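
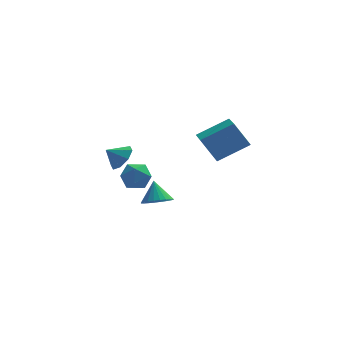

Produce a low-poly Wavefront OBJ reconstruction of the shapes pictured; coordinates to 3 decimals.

v -0.738 1.3 -4.406
v 0.077 1.778 -4.578
v -0.942 2.1 -3.154
v -0.173 1.993 -4.756
v -0.508 2.103 -4.881
v -0.879 2.09 -4.933
v -1.228 1.957 -4.906
v -1.503 1.725 -4.802
v -1.661 1.427 -4.638
v -1.678 1.111 -4.439
v -1.553 0.823 -4.234
v -1.303 0.608 -4.056
v -0.967 0.498 -3.932
v -0.597 0.51 -3.879
v -0.248 0.643 -3.907
v 0.027 0.876 -4.011
v 0.185 1.173 -4.175
v 0.203 1.49 -4.374
v 1.501 -4.367 3.261
v 3.282 -3.929 4.264
v 1.32 -2.667 2.84
v 3.101 -2.23 3.843
v 2.379 -4.63 1.817
v 4.16 -4.193 2.82
v 2.198 -2.931 1.396
v 3.979 -2.493 2.399
v -2.734 0.863 -0.651
v -2.127 0.619 0.051
v -3.606 0.717 0.051
v -2.261 1.341 0.034
v -2.673 1.783 -0.384
v -3.12 1.687 -0.959
v -3.341 1.108 -1.354
v -3.206 0.385 -1.337
v -2.795 -0.057 -0.919
v -2.348 0.04 -0.344
v -2.721 1.731 -2.559
v -1.849 2.174 -2.236
v -2.031 0.226 -2.364
v -1.159 0.669 -2.041
v -2.005 0.71 -1.454
v -2.431 1.64 -1.575
v -1.449 0.76 -3.025
v -1.875 1.69 -3.146
v -1.062 1.573 -2.524
v -1.406 1.542 -1.553
v -2.474 0.858 -3.047
v -2.818 0.827 -2.076
f 2 1 4
f 2 4 3
f 4 1 5
f 4 5 3
f 5 1 6
f 5 6 3
f 6 1 7
f 6 7 3
f 7 1 8
f 7 8 3
f 8 1 9
f 8 9 3
f 9 1 10
f 9 10 3
f 10 1 11
f 10 11 3
f 11 1 12
f 11 12 3
f 12 1 13
f 12 13 3
f 13 1 14
f 13 14 3
f 14 1 15
f 14 15 3
f 15 1 16
f 15 16 3
f 16 1 17
f 16 17 3
f 17 1 18
f 17 18 3
f 18 1 2
f 18 2 3
f 20 22 19
f 23 20 19
f 19 22 21
f 21 23 19
f 20 26 22
f 24 20 23
f 24 26 20
f 22 26 21
f 25 23 21
f 21 26 25
f 25 24 23
f 26 24 25
f 28 27 30
f 28 30 29
f 30 27 31
f 30 31 29
f 31 27 32
f 31 32 29
f 32 27 33
f 32 33 29
f 33 27 34
f 33 34 29
f 34 27 35
f 34 35 29
f 35 27 36
f 35 36 29
f 36 27 28
f 36 28 29
f 37 48 42
f 37 42 38
f 37 38 44
f 37 44 47
f 37 47 48
f 38 42 46
f 42 48 41
f 48 47 39
f 47 44 43
f 44 38 45
f 40 46 41
f 40 41 39
f 40 39 43
f 40 43 45
f 40 45 46
f 41 46 42
f 39 41 48
f 43 39 47
f 45 43 44
f 46 45 38



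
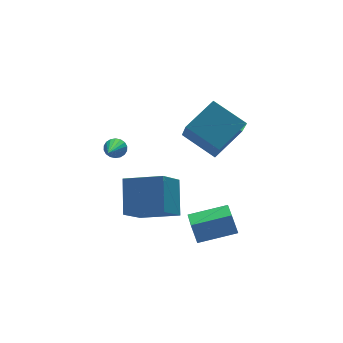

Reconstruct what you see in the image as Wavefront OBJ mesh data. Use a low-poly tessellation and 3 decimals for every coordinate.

v -3.096 3.708 1.555
v -2.799 3.306 1.261
v -4.164 2.152 2.605
v -2.651 3.346 1.47
v -2.592 3.457 1.695
v -2.633 3.618 1.892
v -2.765 3.797 2.023
v -2.963 3.958 2.061
v -3.187 4.07 1.999
v -3.393 4.11 1.849
v -3.541 4.071 1.64
v -3.6 3.96 1.415
v -3.559 3.798 1.218
v -3.427 3.619 1.087
v -3.229 3.458 1.049
v -3.005 3.346 1.111
v -3.218 -1.933 0.943
v -2.622 -0.605 2.358
v -4.681 -0.631 0.337
v -4.084 0.697 1.752
v -2.016 -1.157 -0.292
v -1.419 0.171 1.123
v -3.478 0.145 -0.898
v -2.882 1.473 0.517
v -1.418 -1.753 -2.08
v -1.576 -1.384 -1.013
v -0.919 -0.405 -2.472
v -1.077 -0.036 -1.405
v 0.437 -2.304 -1.615
v 0.279 -1.935 -0.548
v 0.936 -0.956 -2.007
v 0.778 -0.587 -0.94
v 0.074 -0.978 3.561
v -0.924 0.518 4.503
v 0.5 0.264 2.039
v -0.497 1.76 2.981
v 1.797 -0.42 4.499
v 0.8 1.076 5.441
v 2.224 0.822 2.977
v 1.226 2.318 3.919
f 2 1 4
f 2 4 3
f 4 1 5
f 4 5 3
f 5 1 6
f 5 6 3
f 6 1 7
f 6 7 3
f 7 1 8
f 7 8 3
f 8 1 9
f 8 9 3
f 9 1 10
f 9 10 3
f 10 1 11
f 10 11 3
f 11 1 12
f 11 12 3
f 12 1 13
f 12 13 3
f 13 1 14
f 13 14 3
f 14 1 15
f 14 15 3
f 15 1 16
f 15 16 3
f 16 1 2
f 16 2 3
f 18 20 17
f 21 18 17
f 17 20 19
f 19 21 17
f 18 24 20
f 22 18 21
f 22 24 18
f 20 24 19
f 23 21 19
f 19 24 23
f 23 22 21
f 24 22 23
f 26 28 25
f 29 26 25
f 25 28 27
f 27 29 25
f 26 32 28
f 30 26 29
f 30 32 26
f 28 32 27
f 31 29 27
f 27 32 31
f 31 30 29
f 32 30 31
f 34 36 33
f 37 34 33
f 33 36 35
f 35 37 33
f 34 40 36
f 38 34 37
f 38 40 34
f 36 40 35
f 39 37 35
f 35 40 39
f 39 38 37
f 40 38 39



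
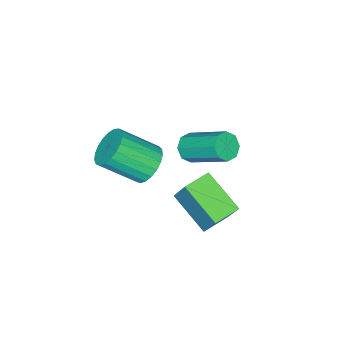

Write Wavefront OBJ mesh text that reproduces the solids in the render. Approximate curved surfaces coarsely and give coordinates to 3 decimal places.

v -3.709 -0.297 3.189
v -3.376 -0.002 2.771
v -3.439 1.572 3.834
v -3.771 1.277 4.251
v -3.835 0.034 2.692
v -3.897 1.607 3.755
v -4.22 -0.124 2.903
v -4.282 1.449 3.966
v -4.305 -0.384 3.282
v -4.368 1.19 4.345
v -4.041 -0.592 3.606
v -4.104 0.982 4.669
v -3.583 -0.627 3.685
v -3.645 0.946 4.748
v -3.198 -0.469 3.474
v -3.26 1.104 4.537
v -3.112 -0.21 3.095
v -3.175 1.364 4.158
v -2.813 2.078 1.36
v -3.038 0.559 2.259
v -2.491 2.826 2.702
v -2.716 1.306 3.602
v -1.784 1.854 1.238
v -2.009 0.334 2.138
v -1.462 2.601 2.581
v -1.687 1.082 3.48
v -2.615 -1.312 2.386
v -2.054 -0.706 2.542
v -1.165 -1.803 3.609
v -1.725 -2.408 3.454
v -2.29 -0.652 2.793
v -1.401 -1.749 3.861
v -2.582 -0.713 2.974
v -1.693 -1.81 4.042
v -2.88 -0.877 3.054
v -1.991 -1.974 4.122
v -3.132 -1.116 3.018
v -2.243 -2.213 4.086
v -3.295 -1.389 2.873
v -2.406 -2.486 3.941
v -3.34 -1.649 2.644
v -2.45 -2.746 3.711
v -3.259 -1.85 2.37
v -2.37 -2.947 3.437
v -3.067 -1.958 2.099
v -2.178 -3.055 3.166
v -2.797 -1.955 1.877
v -1.908 -3.051 2.945
v -2.495 -1.84 1.744
v -1.606 -2.937 2.812
v -2.214 -1.634 1.722
v -1.325 -2.73 2.789
v -2.002 -1.372 1.814
v -1.113 -2.469 2.882
v -1.896 -1.1 2.006
v -1.007 -2.196 3.073
v -1.914 -0.864 2.263
v -1.025 -1.961 3.331
f 2 1 5
f 2 5 3
f 3 5 6
f 3 6 4
f 5 1 7
f 5 7 6
f 6 7 8
f 6 8 4
f 7 1 9
f 7 9 8
f 8 9 10
f 8 10 4
f 9 1 11
f 9 11 10
f 10 11 12
f 10 12 4
f 11 1 13
f 11 13 12
f 12 13 14
f 12 14 4
f 13 1 15
f 13 15 14
f 14 15 16
f 14 16 4
f 15 1 17
f 15 17 16
f 16 17 18
f 16 18 4
f 17 1 2
f 17 2 18
f 18 2 3
f 18 3 4
f 20 22 19
f 23 20 19
f 19 22 21
f 21 23 19
f 20 26 22
f 24 20 23
f 24 26 20
f 22 26 21
f 25 23 21
f 21 26 25
f 25 24 23
f 26 24 25
f 28 27 31
f 28 31 29
f 29 31 32
f 29 32 30
f 31 27 33
f 31 33 32
f 32 33 34
f 32 34 30
f 33 27 35
f 33 35 34
f 34 35 36
f 34 36 30
f 35 27 37
f 35 37 36
f 36 37 38
f 36 38 30
f 37 27 39
f 37 39 38
f 38 39 40
f 38 40 30
f 39 27 41
f 39 41 40
f 40 41 42
f 40 42 30
f 41 27 43
f 41 43 42
f 42 43 44
f 42 44 30
f 43 27 45
f 43 45 44
f 44 45 46
f 44 46 30
f 45 27 47
f 45 47 46
f 46 47 48
f 46 48 30
f 47 27 49
f 47 49 48
f 48 49 50
f 48 50 30
f 49 27 51
f 49 51 50
f 50 51 52
f 50 52 30
f 51 27 53
f 51 53 52
f 52 53 54
f 52 54 30
f 53 27 55
f 53 55 54
f 54 55 56
f 54 56 30
f 55 27 57
f 55 57 56
f 56 57 58
f 56 58 30
f 57 27 28
f 57 28 58
f 58 28 29
f 58 29 30



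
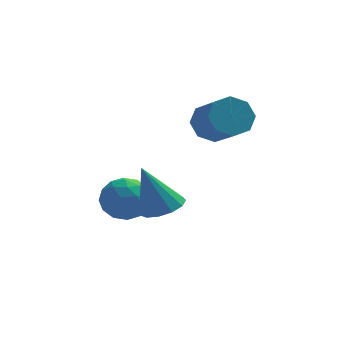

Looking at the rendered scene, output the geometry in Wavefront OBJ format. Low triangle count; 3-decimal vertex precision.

v 1.453 -0.409 -1.507
v 2.189 -0.87 -1.233
v 0.707 -0.431 0.467
v 2.304 -0.373 -1.184
v 2.149 0.113 -1.238
v 1.773 0.433 -1.377
v 1.296 0.486 -1.557
v 0.868 0.254 -1.721
v 0.627 -0.188 -1.817
v 0.648 -0.7 -1.815
v 0.925 -1.12 -1.715
v 1.369 -1.314 -1.548
v 1.84 -1.221 -1.369
v 3.217 3.859 0.878
v 3.794 4.465 1.349
v 4.5 3.027 2.333
v 3.923 2.421 1.862
v 3.146 4.376 1.684
v 3.852 2.938 2.668
v 2.54 3.984 1.546
v 3.245 2.546 2.531
v 2.33 3.519 1.017
v 3.036 2.081 2.002
v 2.64 3.253 0.407
v 3.346 1.815 1.391
v 3.288 3.342 0.072
v 3.994 1.904 1.056
v 3.895 3.734 0.209
v 4.6 2.296 1.194
v 4.104 4.199 0.738
v 4.81 2.761 1.723
v -0.165 2.846 -1.68
v 0.277 3.262 -2.551
v -0.397 1.358 -2.509
v 0.045 1.774 -3.38
v 0.641 1.583 -2.522
v 0.784 2.502 -2.01
v -0.904 2.118 -3.05
v -0.761 3.037 -2.538
v -0.18 2.812 -3.398
v 0.775 2.481 -3.071
v -0.895 2.139 -1.989
v 0.06 1.808 -1.662
v 0.077 3.184 -2.043
v -0.197 1.436 -3.017
v 0.154 1.323 -2.513
v 0.414 1.568 -3.025
v 0.374 2.738 -1.725
v 0.634 2.982 -2.237
v 0.848 1.995 -2.219
v -0.754 1.638 -2.823
v -0.494 1.882 -3.335
v -0.534 3.052 -2.035
v -0.274 3.297 -2.547
v -0.968 2.625 -2.841
v 0.068 3.165 -3.053
v -0.069 2.29 -3.54
v -0.626 2.492 -3.346
v -0.542 3.033 -3.045
v 0.629 2.97 -2.861
v 0.493 2.096 -3.348
v 0.843 1.983 -2.843
v 0.927 2.523 -2.542
v 0.361 2.706 -3.359
v -0.613 2.524 -1.712
v -0.749 1.65 -2.199
v -1.047 2.097 -2.518
v -0.963 2.637 -2.217
v -0.051 2.33 -1.52
v -0.188 1.455 -2.007
v 0.422 1.587 -2.015
v 0.506 2.128 -1.714
v -0.481 1.914 -1.701
f 2 1 4
f 2 4 3
f 4 1 5
f 4 5 3
f 5 1 6
f 5 6 3
f 6 1 7
f 6 7 3
f 7 1 8
f 7 8 3
f 8 1 9
f 8 9 3
f 9 1 10
f 9 10 3
f 10 1 11
f 10 11 3
f 11 1 12
f 11 12 3
f 12 1 13
f 12 13 3
f 13 1 2
f 13 2 3
f 15 14 18
f 15 18 16
f 16 18 19
f 16 19 17
f 18 14 20
f 18 20 19
f 19 20 21
f 19 21 17
f 20 14 22
f 20 22 21
f 21 22 23
f 21 23 17
f 22 14 24
f 22 24 23
f 23 24 25
f 23 25 17
f 24 14 26
f 24 26 25
f 25 26 27
f 25 27 17
f 26 14 28
f 26 28 27
f 27 28 29
f 27 29 17
f 28 14 30
f 28 30 29
f 29 30 31
f 29 31 17
f 30 14 15
f 30 15 31
f 31 15 16
f 31 16 17
f 32 69 48
f 69 43 72
f 48 72 37
f 69 72 48
f 32 48 44
f 48 37 49
f 44 49 33
f 48 49 44
f 32 44 53
f 44 33 54
f 53 54 39
f 44 54 53
f 32 53 65
f 53 39 68
f 65 68 42
f 53 68 65
f 32 65 69
f 65 42 73
f 69 73 43
f 65 73 69
f 33 49 60
f 49 37 63
f 60 63 41
f 49 63 60
f 37 72 50
f 72 43 71
f 50 71 36
f 72 71 50
f 43 73 70
f 73 42 66
f 70 66 34
f 73 66 70
f 42 68 67
f 68 39 55
f 67 55 38
f 68 55 67
f 39 54 59
f 54 33 56
f 59 56 40
f 54 56 59
f 35 61 47
f 61 41 62
f 47 62 36
f 61 62 47
f 35 47 45
f 47 36 46
f 45 46 34
f 47 46 45
f 35 45 52
f 45 34 51
f 52 51 38
f 45 51 52
f 35 52 57
f 52 38 58
f 57 58 40
f 52 58 57
f 35 57 61
f 57 40 64
f 61 64 41
f 57 64 61
f 36 62 50
f 62 41 63
f 50 63 37
f 62 63 50
f 34 46 70
f 46 36 71
f 70 71 43
f 46 71 70
f 38 51 67
f 51 34 66
f 67 66 42
f 51 66 67
f 40 58 59
f 58 38 55
f 59 55 39
f 58 55 59
f 41 64 60
f 64 40 56
f 60 56 33
f 64 56 60



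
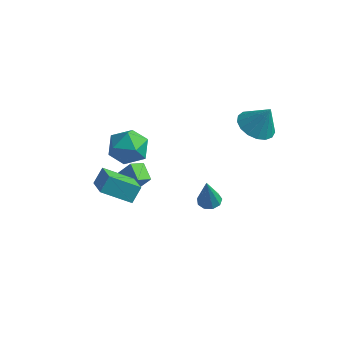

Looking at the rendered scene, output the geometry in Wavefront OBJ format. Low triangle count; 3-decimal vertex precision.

v -3.95 0.991 0.484
v -3.233 1.858 0.467
v -2.727 -0.038 -0.387
v -2.01 0.829 -0.404
v -2.259 0.324 0.57
v -3.015 0.96 1.108
v -2.945 0.86 -1.028
v -3.701 1.496 -0.49
v -2.612 1.777 -0.468
v -2.188 1.446 0.52
v -3.772 0.374 -0.44
v -3.348 0.043 0.548
v 2.333 -1.222 0.037
v 2.915 -1.319 0.02
v 2.327 -1.558 1.663
v 2.842 -0.93 0.1
v 2.531 -0.678 0.151
v 2.128 -0.68 0.149
v 1.82 -0.936 0.094
v 1.753 -1.326 0.013
v 1.957 -1.667 -0.056
v 2.337 -1.799 -0.082
v 2.716 -1.662 -0.052
v -2.316 -3.19 0.403
v -2.148 -2.586 1.131
v -3.26 -2.107 -0.278
v -3.092 -1.503 0.449
v -0.988 -2.557 -0.429
v -0.82 -1.953 0.298
v -1.932 -1.474 -1.111
v -1.764 -0.87 -0.383
v -2.658 1.078 -3.381
v -3.036 0.418 -3.025
v -3.381 1.724 -2.953
v -3.759 1.064 -2.596
v -1.921 1.216 -2.344
v -2.299 0.556 -1.987
v -2.644 1.862 -1.915
v -3.022 1.202 -1.559
v 3.04 2.34 2.972
v 3.938 2.182 2.561
v 3.68 2.5 4.308
v 3.88 2.657 2.532
v 3.63 3.058 2.603
v 3.245 3.296 2.76
v 2.813 3.314 2.965
v 2.432 3.109 3.171
v 2.192 2.728 3.332
v 2.145 2.258 3.411
v 2.303 1.807 3.389
v 2.63 1.478 3.271
v 3.051 1.347 3.085
v 3.47 1.443 2.873
v 3.789 1.744 2.684
f 1 12 6
f 1 6 2
f 1 2 8
f 1 8 11
f 1 11 12
f 2 6 10
f 6 12 5
f 12 11 3
f 11 8 7
f 8 2 9
f 4 10 5
f 4 5 3
f 4 3 7
f 4 7 9
f 4 9 10
f 5 10 6
f 3 5 12
f 7 3 11
f 9 7 8
f 10 9 2
f 14 13 16
f 14 16 15
f 16 13 17
f 16 17 15
f 17 13 18
f 17 18 15
f 18 13 19
f 18 19 15
f 19 13 20
f 19 20 15
f 20 13 21
f 20 21 15
f 21 13 22
f 21 22 15
f 22 13 23
f 22 23 15
f 23 13 14
f 23 14 15
f 25 27 24
f 28 25 24
f 24 27 26
f 26 28 24
f 25 31 27
f 29 25 28
f 29 31 25
f 27 31 26
f 30 28 26
f 26 31 30
f 30 29 28
f 31 29 30
f 33 35 32
f 36 33 32
f 32 35 34
f 34 36 32
f 33 39 35
f 37 33 36
f 37 39 33
f 35 39 34
f 38 36 34
f 34 39 38
f 38 37 36
f 39 37 38
f 41 40 43
f 41 43 42
f 43 40 44
f 43 44 42
f 44 40 45
f 44 45 42
f 45 40 46
f 45 46 42
f 46 40 47
f 46 47 42
f 47 40 48
f 47 48 42
f 48 40 49
f 48 49 42
f 49 40 50
f 49 50 42
f 50 40 51
f 50 51 42
f 51 40 52
f 51 52 42
f 52 40 53
f 52 53 42
f 53 40 54
f 53 54 42
f 54 40 41
f 54 41 42



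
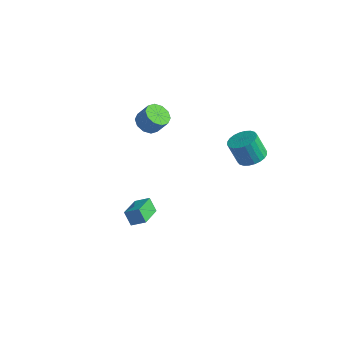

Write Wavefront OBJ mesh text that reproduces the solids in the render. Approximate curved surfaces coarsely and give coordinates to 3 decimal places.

v -0.946 -4.885 -1.937
v -0.137 -4.503 -1.447
v -1.437 -3.294 -2.368
v -0.629 -2.912 -1.877
v -0.391 -4.948 -2.803
v 0.417 -4.566 -2.312
v -0.883 -3.357 -3.233
v -0.074 -2.975 -2.743
v -4.02 1.134 0.519
v -3.493 1.68 0.074
v -2.813 1.873 1.117
v -3.34 1.326 1.561
v -3.899 1.973 0.285
v -3.219 2.166 1.327
v -4.352 1.946 0.585
v -3.672 2.139 1.628
v -4.678 1.608 0.86
v -3.998 1.801 1.903
v -4.753 1.089 1.004
v -4.072 1.282 2.047
v -4.547 0.587 0.963
v -3.867 0.78 2.006
v -4.141 0.294 0.753
v -3.461 0.487 1.795
v -3.688 0.321 0.452
v -3.008 0.514 1.495
v -3.362 0.659 0.177
v -2.682 0.852 1.22
v -3.288 1.178 0.033
v -2.607 1.371 1.076
v 4.208 0.554 2.273
v 5.023 0.209 2.556
v 4.428 -0.019 3.991
v 3.612 0.326 3.707
v 5.066 0.562 2.63
v 4.471 0.334 4.065
v 4.978 0.913 2.649
v 4.383 0.686 4.084
v 4.773 1.21 2.611
v 4.178 0.982 4.046
v 4.482 1.407 2.522
v 3.886 1.179 3.956
v 4.149 1.474 2.394
v 3.553 1.246 3.829
v 3.825 1.401 2.248
v 3.229 1.173 3.683
v 3.559 1.199 2.106
v 2.964 0.971 3.541
v 3.392 0.899 1.989
v 2.797 0.671 3.424
v 3.349 0.546 1.915
v 2.754 0.318 3.35
v 3.437 0.194 1.896
v 2.842 -0.033 3.331
v 3.642 -0.102 1.934
v 3.047 -0.33 3.369
v 3.934 -0.299 2.024
v 3.338 -0.527 3.458
v 4.267 -0.366 2.151
v 3.671 -0.594 3.586
v 4.591 -0.293 2.297
v 3.995 -0.521 3.732
v 4.856 -0.091 2.439
v 4.261 -0.319 3.874
f 2 4 1
f 5 2 1
f 1 4 3
f 3 5 1
f 2 8 4
f 6 2 5
f 6 8 2
f 4 8 3
f 7 5 3
f 3 8 7
f 7 6 5
f 8 6 7
f 10 9 13
f 10 13 11
f 11 13 14
f 11 14 12
f 13 9 15
f 13 15 14
f 14 15 16
f 14 16 12
f 15 9 17
f 15 17 16
f 16 17 18
f 16 18 12
f 17 9 19
f 17 19 18
f 18 19 20
f 18 20 12
f 19 9 21
f 19 21 20
f 20 21 22
f 20 22 12
f 21 9 23
f 21 23 22
f 22 23 24
f 22 24 12
f 23 9 25
f 23 25 24
f 24 25 26
f 24 26 12
f 25 9 27
f 25 27 26
f 26 27 28
f 26 28 12
f 27 9 29
f 27 29 28
f 28 29 30
f 28 30 12
f 29 9 10
f 29 10 30
f 30 10 11
f 30 11 12
f 32 31 35
f 32 35 33
f 33 35 36
f 33 36 34
f 35 31 37
f 35 37 36
f 36 37 38
f 36 38 34
f 37 31 39
f 37 39 38
f 38 39 40
f 38 40 34
f 39 31 41
f 39 41 40
f 40 41 42
f 40 42 34
f 41 31 43
f 41 43 42
f 42 43 44
f 42 44 34
f 43 31 45
f 43 45 44
f 44 45 46
f 44 46 34
f 45 31 47
f 45 47 46
f 46 47 48
f 46 48 34
f 47 31 49
f 47 49 48
f 48 49 50
f 48 50 34
f 49 31 51
f 49 51 50
f 50 51 52
f 50 52 34
f 51 31 53
f 51 53 52
f 52 53 54
f 52 54 34
f 53 31 55
f 53 55 54
f 54 55 56
f 54 56 34
f 55 31 57
f 55 57 56
f 56 57 58
f 56 58 34
f 57 31 59
f 57 59 58
f 58 59 60
f 58 60 34
f 59 31 61
f 59 61 60
f 60 61 62
f 60 62 34
f 61 31 63
f 61 63 62
f 62 63 64
f 62 64 34
f 63 31 32
f 63 32 64
f 64 32 33
f 64 33 34



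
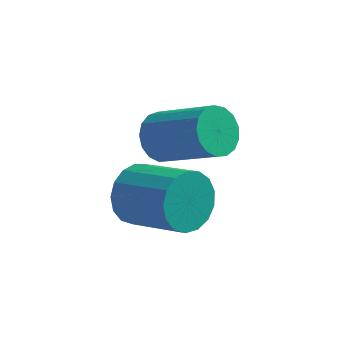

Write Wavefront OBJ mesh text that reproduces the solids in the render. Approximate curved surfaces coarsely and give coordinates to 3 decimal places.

v 0.353 0.09 -1.776
v 0.652 -0.188 -2.429
v 2.267 -0.687 -1.477
v 1.967 -0.41 -0.824
v 0.759 0.165 -2.426
v 2.374 -0.335 -1.473
v 0.773 0.5 -2.274
v 2.388 0.001 -1.321
v 0.691 0.741 -2.008
v 2.306 0.242 -1.055
v 0.531 0.834 -1.689
v 2.146 0.334 -0.736
v 0.331 0.755 -1.39
v 1.945 0.256 -0.437
v 0.135 0.524 -1.179
v 1.75 0.025 -0.227
v -0.011 0.194 -1.105
v 1.604 -0.305 -0.153
v -0.073 -0.16 -1.185
v 1.541 -0.66 -0.233
v -0.038 -0.457 -1.401
v 1.577 -0.957 -0.448
v 0.087 -0.629 -1.702
v 1.701 -1.128 -0.75
v 0.272 -0.636 -2.02
v 1.887 -1.136 -1.068
v 0.476 -0.477 -2.283
v 2.091 -0.976 -1.33
v 0.321 -1.764 -2.535
v 0.714 -1.516 -3.306
v 2.231 -2.148 -2.736
v 1.839 -2.396 -1.965
v 0.761 -1.172 -3.051
v 2.279 -1.804 -2.481
v 0.708 -0.964 -2.678
v 2.226 -1.596 -2.108
v 0.566 -0.939 -2.272
v 2.084 -1.571 -1.702
v 0.368 -1.103 -1.926
v 1.886 -1.735 -1.356
v 0.159 -1.418 -1.72
v 1.677 -2.05 -1.15
v -0.012 -1.813 -1.7
v 1.505 -2.445 -1.131
v -0.108 -2.196 -1.872
v 1.41 -2.828 -1.302
v -0.105 -2.481 -2.195
v 1.413 -3.113 -1.626
v -0.004 -2.601 -2.597
v 1.514 -3.233 -2.027
v 0.171 -2.53 -2.984
v 1.689 -3.161 -2.414
v 0.38 -2.283 -3.268
v 1.898 -2.915 -2.698
v 0.576 -1.917 -3.384
v 2.094 -2.549 -2.815
f 2 1 5
f 2 5 3
f 3 5 6
f 3 6 4
f 5 1 7
f 5 7 6
f 6 7 8
f 6 8 4
f 7 1 9
f 7 9 8
f 8 9 10
f 8 10 4
f 9 1 11
f 9 11 10
f 10 11 12
f 10 12 4
f 11 1 13
f 11 13 12
f 12 13 14
f 12 14 4
f 13 1 15
f 13 15 14
f 14 15 16
f 14 16 4
f 15 1 17
f 15 17 16
f 16 17 18
f 16 18 4
f 17 1 19
f 17 19 18
f 18 19 20
f 18 20 4
f 19 1 21
f 19 21 20
f 20 21 22
f 20 22 4
f 21 1 23
f 21 23 22
f 22 23 24
f 22 24 4
f 23 1 25
f 23 25 24
f 24 25 26
f 24 26 4
f 25 1 27
f 25 27 26
f 26 27 28
f 26 28 4
f 27 1 2
f 27 2 28
f 28 2 3
f 28 3 4
f 30 29 33
f 30 33 31
f 31 33 34
f 31 34 32
f 33 29 35
f 33 35 34
f 34 35 36
f 34 36 32
f 35 29 37
f 35 37 36
f 36 37 38
f 36 38 32
f 37 29 39
f 37 39 38
f 38 39 40
f 38 40 32
f 39 29 41
f 39 41 40
f 40 41 42
f 40 42 32
f 41 29 43
f 41 43 42
f 42 43 44
f 42 44 32
f 43 29 45
f 43 45 44
f 44 45 46
f 44 46 32
f 45 29 47
f 45 47 46
f 46 47 48
f 46 48 32
f 47 29 49
f 47 49 48
f 48 49 50
f 48 50 32
f 49 29 51
f 49 51 50
f 50 51 52
f 50 52 32
f 51 29 53
f 51 53 52
f 52 53 54
f 52 54 32
f 53 29 55
f 53 55 54
f 54 55 56
f 54 56 32
f 55 29 30
f 55 30 56
f 56 30 31
f 56 31 32



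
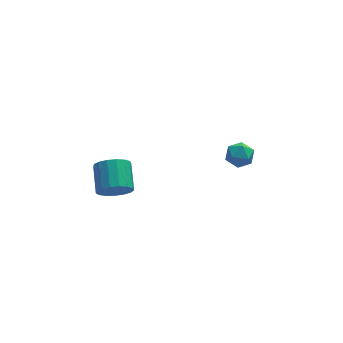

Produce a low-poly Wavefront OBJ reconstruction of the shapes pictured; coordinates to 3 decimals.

v -3.237 -0.446 -0.294
v -2.721 -0.097 -1.064
v -2.627 1.415 -0.315
v -3.143 1.066 0.454
v -3.172 -0.011 -1.181
v -3.077 1.501 -0.433
v -3.637 -0.024 -1.096
v -3.543 1.488 -0.347
v -4.012 -0.134 -0.826
v -3.917 1.378 -0.078
v -4.208 -0.316 -0.435
v -4.114 1.196 0.313
v -4.182 -0.527 -0.012
v -4.088 0.985 0.737
v -3.94 -0.72 0.347
v -3.846 0.792 1.095
v -3.537 -0.85 0.559
v -3.443 0.662 1.307
v -3.065 -0.887 0.575
v -2.971 0.625 1.324
v -2.632 -0.824 0.392
v -2.538 0.688 1.141
v -2.338 -0.674 0.052
v -2.244 0.839 0.801
v -2.25 -0.472 -0.367
v -2.156 1.041 0.382
v -2.388 -0.264 -0.77
v -2.294 1.249 -0.021
v 4.244 2.167 -1.065
v 4.52 1.71 -0.389
v 2.96 1.65 -0.891
v 3.236 1.193 -0.215
v 3.187 2.052 -0.162
v 3.98 2.371 -0.27
v 3.5 0.989 -1.01
v 4.293 1.308 -1.118
v 4.06 0.981 -0.355
v 3.867 1.638 0.169
v 3.613 1.722 -1.449
v 3.42 2.379 -0.925
f 2 1 5
f 2 5 3
f 3 5 6
f 3 6 4
f 5 1 7
f 5 7 6
f 6 7 8
f 6 8 4
f 7 1 9
f 7 9 8
f 8 9 10
f 8 10 4
f 9 1 11
f 9 11 10
f 10 11 12
f 10 12 4
f 11 1 13
f 11 13 12
f 12 13 14
f 12 14 4
f 13 1 15
f 13 15 14
f 14 15 16
f 14 16 4
f 15 1 17
f 15 17 16
f 16 17 18
f 16 18 4
f 17 1 19
f 17 19 18
f 18 19 20
f 18 20 4
f 19 1 21
f 19 21 20
f 20 21 22
f 20 22 4
f 21 1 23
f 21 23 22
f 22 23 24
f 22 24 4
f 23 1 25
f 23 25 24
f 24 25 26
f 24 26 4
f 25 1 27
f 25 27 26
f 26 27 28
f 26 28 4
f 27 1 2
f 27 2 28
f 28 2 3
f 28 3 4
f 29 40 34
f 29 34 30
f 29 30 36
f 29 36 39
f 29 39 40
f 30 34 38
f 34 40 33
f 40 39 31
f 39 36 35
f 36 30 37
f 32 38 33
f 32 33 31
f 32 31 35
f 32 35 37
f 32 37 38
f 33 38 34
f 31 33 40
f 35 31 39
f 37 35 36
f 38 37 30



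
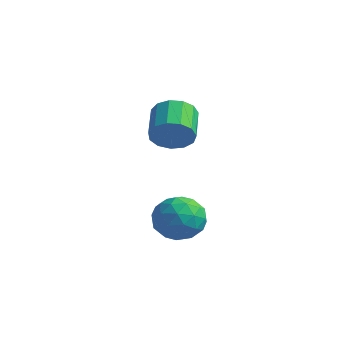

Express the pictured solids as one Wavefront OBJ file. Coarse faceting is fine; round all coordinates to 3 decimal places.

v 2.642 -2.886 -3.225
v 3.487 -2.994 -4.083
v 3.653 -4.106 -2.077
v 4.498 -4.214 -2.935
v 4.366 -3.167 -2.344
v 3.742 -2.413 -3.054
v 3.398 -4.687 -3.106
v 2.774 -3.933 -3.816
v 3.955 -4.107 -4.01
v 4.553 -3.168 -3.539
v 2.587 -3.932 -2.621
v 3.185 -2.993 -2.15
v 2.976 -2.833 -3.755
v 4.164 -4.267 -2.405
v 4.087 -3.651 -2.058
v 4.583 -3.715 -2.562
v 3.126 -2.492 -3.15
v 3.622 -2.555 -3.654
v 4.139 -2.657 -2.632
v 3.518 -4.545 -2.506
v 4.014 -4.608 -3.01
v 2.557 -3.385 -3.598
v 3.053 -3.449 -4.102
v 3.001 -4.443 -3.528
v 3.747 -3.551 -4.216
v 4.341 -4.268 -3.541
v 3.695 -4.546 -3.642
v 3.328 -4.103 -4.059
v 4.099 -2.999 -3.939
v 4.693 -3.715 -3.264
v 4.616 -3.1 -2.917
v 4.249 -2.657 -3.334
v 4.374 -3.653 -3.896
v 2.447 -3.385 -2.896
v 3.041 -4.101 -2.221
v 2.891 -4.443 -2.826
v 2.524 -4 -3.243
v 2.799 -2.832 -2.619
v 3.393 -3.549 -1.944
v 3.812 -2.997 -2.101
v 3.445 -2.554 -2.518
v 2.766 -3.447 -2.264
v -0.452 0.062 -0.534
v 0.123 -0.007 0.341
v -0.932 1.19 1.13
v -1.508 1.258 0.254
v 0.367 0.422 0.015
v -0.689 1.619 0.803
v 0.35 0.737 -0.485
v -0.706 1.934 0.303
v 0.079 0.838 -1.001
v -0.977 2.034 -0.213
v -0.361 0.692 -1.369
v -1.417 1.889 -0.581
v -0.83 0.346 -1.472
v -1.886 1.543 -0.683
v -1.179 -0.09 -1.277
v -2.235 1.106 -0.488
v -1.297 -0.478 -0.846
v -2.353 0.718 -0.058
v -1.147 -0.695 -0.316
v -2.203 0.502 0.472
v -0.776 -0.671 0.144
v -1.832 0.526 0.933
v -0.303 -0.415 0.39
v -1.358 0.782 1.178
f 1 38 17
f 38 12 41
f 17 41 6
f 38 41 17
f 1 17 13
f 17 6 18
f 13 18 2
f 17 18 13
f 1 13 22
f 13 2 23
f 22 23 8
f 13 23 22
f 1 22 34
f 22 8 37
f 34 37 11
f 22 37 34
f 1 34 38
f 34 11 42
f 38 42 12
f 34 42 38
f 2 18 29
f 18 6 32
f 29 32 10
f 18 32 29
f 6 41 19
f 41 12 40
f 19 40 5
f 41 40 19
f 12 42 39
f 42 11 35
f 39 35 3
f 42 35 39
f 11 37 36
f 37 8 24
f 36 24 7
f 37 24 36
f 8 23 28
f 23 2 25
f 28 25 9
f 23 25 28
f 4 30 16
f 30 10 31
f 16 31 5
f 30 31 16
f 4 16 14
f 16 5 15
f 14 15 3
f 16 15 14
f 4 14 21
f 14 3 20
f 21 20 7
f 14 20 21
f 4 21 26
f 21 7 27
f 26 27 9
f 21 27 26
f 4 26 30
f 26 9 33
f 30 33 10
f 26 33 30
f 5 31 19
f 31 10 32
f 19 32 6
f 31 32 19
f 3 15 39
f 15 5 40
f 39 40 12
f 15 40 39
f 7 20 36
f 20 3 35
f 36 35 11
f 20 35 36
f 9 27 28
f 27 7 24
f 28 24 8
f 27 24 28
f 10 33 29
f 33 9 25
f 29 25 2
f 33 25 29
f 44 43 47
f 44 47 45
f 45 47 48
f 45 48 46
f 47 43 49
f 47 49 48
f 48 49 50
f 48 50 46
f 49 43 51
f 49 51 50
f 50 51 52
f 50 52 46
f 51 43 53
f 51 53 52
f 52 53 54
f 52 54 46
f 53 43 55
f 53 55 54
f 54 55 56
f 54 56 46
f 55 43 57
f 55 57 56
f 56 57 58
f 56 58 46
f 57 43 59
f 57 59 58
f 58 59 60
f 58 60 46
f 59 43 61
f 59 61 60
f 60 61 62
f 60 62 46
f 61 43 63
f 61 63 62
f 62 63 64
f 62 64 46
f 63 43 65
f 63 65 64
f 64 65 66
f 64 66 46
f 65 43 44
f 65 44 66
f 66 44 45
f 66 45 46



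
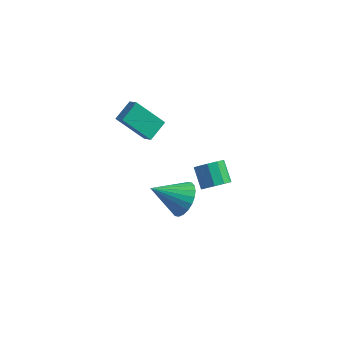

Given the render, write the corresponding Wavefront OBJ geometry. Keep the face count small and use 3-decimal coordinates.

v 0.097 1.811 -2.597
v 0.678 0.952 -2.378
v -1.397 1.089 -1.463
v 0.789 1.205 -2.071
v 0.795 1.55 -1.843
v 0.695 1.935 -1.731
v 0.503 2.302 -1.75
v 0.25 2.593 -1.898
v -0.027 2.765 -2.153
v -0.284 2.792 -2.475
v -0.484 2.67 -2.816
v -0.595 2.417 -3.124
v -0.601 2.071 -3.351
v -0.501 1.686 -3.464
v -0.309 1.32 -3.444
v -0.056 1.029 -3.296
v 0.221 0.856 -3.041
v 0.479 0.829 -2.719
v 2.301 0.475 0.94
v 2.896 0.979 0.961
v 2.234 1.728 1.761
v 1.639 1.225 1.74
v 2.605 1.108 0.599
v 1.943 1.857 1.399
v 2.198 0.995 0.368
v 1.536 1.744 1.167
v 1.83 0.684 0.355
v 1.168 1.433 1.154
v 1.642 0.293 0.565
v 0.98 1.042 1.365
v 1.706 -0.028 0.919
v 1.044 0.721 1.719
v 1.997 -0.157 1.281
v 1.335 0.592 2.081
v 2.404 -0.044 1.513
v 1.742 0.705 2.312
v 2.772 0.267 1.526
v 2.11 1.016 2.325
v 2.96 0.658 1.315
v 2.298 1.407 2.115
v -3.179 1.072 3.786
v -2.648 0.668 4.296
v -2.857 2.134 4.293
v -2.326 1.73 4.802
v -1.774 1.27 2.478
v -1.243 0.866 2.987
v -1.452 2.332 2.984
v -0.921 1.928 3.494
f 2 1 4
f 2 4 3
f 4 1 5
f 4 5 3
f 5 1 6
f 5 6 3
f 6 1 7
f 6 7 3
f 7 1 8
f 7 8 3
f 8 1 9
f 8 9 3
f 9 1 10
f 9 10 3
f 10 1 11
f 10 11 3
f 11 1 12
f 11 12 3
f 12 1 13
f 12 13 3
f 13 1 14
f 13 14 3
f 14 1 15
f 14 15 3
f 15 1 16
f 15 16 3
f 16 1 17
f 16 17 3
f 17 1 18
f 17 18 3
f 18 1 2
f 18 2 3
f 20 19 23
f 20 23 21
f 21 23 24
f 21 24 22
f 23 19 25
f 23 25 24
f 24 25 26
f 24 26 22
f 25 19 27
f 25 27 26
f 26 27 28
f 26 28 22
f 27 19 29
f 27 29 28
f 28 29 30
f 28 30 22
f 29 19 31
f 29 31 30
f 30 31 32
f 30 32 22
f 31 19 33
f 31 33 32
f 32 33 34
f 32 34 22
f 33 19 35
f 33 35 34
f 34 35 36
f 34 36 22
f 35 19 37
f 35 37 36
f 36 37 38
f 36 38 22
f 37 19 39
f 37 39 38
f 38 39 40
f 38 40 22
f 39 19 20
f 39 20 40
f 40 20 21
f 40 21 22
f 42 44 41
f 45 42 41
f 41 44 43
f 43 45 41
f 42 48 44
f 46 42 45
f 46 48 42
f 44 48 43
f 47 45 43
f 43 48 47
f 47 46 45
f 48 46 47



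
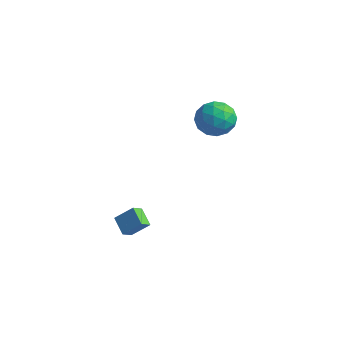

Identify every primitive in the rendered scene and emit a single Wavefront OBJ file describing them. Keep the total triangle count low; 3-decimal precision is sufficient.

v -2.103 4.793 1.271
v -1.44 3.978 0.739
v -2.6 3.522 2.601
v -1.937 2.707 2.069
v -1.427 3.62 2.611
v -1.119 4.405 1.789
v -2.921 3.095 1.551
v -2.613 3.88 0.729
v -1.945 2.928 0.913
v -1.022 3.252 1.568
v -3.018 4.248 1.772
v -2.095 4.572 2.427
v -1.728 4.497 0.888
v -2.312 3.003 2.452
v -2.012 3.54 2.77
v -1.622 3.06 2.458
v -1.539 4.748 1.505
v -1.15 4.269 1.193
v -1.142 4.058 2.293
v -2.89 3.231 2.147
v -2.501 2.752 1.835
v -2.418 4.44 0.882
v -2.028 3.96 0.57
v -2.898 3.442 1.047
v -1.635 3.401 0.678
v -1.927 2.654 1.46
v -2.505 2.882 1.155
v -2.325 3.344 0.672
v -1.092 3.591 1.063
v -1.384 2.844 1.845
v -1.084 3.381 2.163
v -0.904 3.843 1.68
v -1.389 2.975 1.165
v -2.656 4.656 1.495
v -2.948 3.909 2.277
v -3.136 3.657 1.66
v -2.956 4.119 1.177
v -2.113 4.846 1.88
v -2.405 4.099 2.662
v -1.715 4.156 2.668
v -1.535 4.618 2.185
v -2.651 4.525 2.175
v -1.895 -3.066 -3.357
v -1.91 -3.717 -2.892
v -2.801 -2.659 -2.819
v -2.817 -3.31 -2.354
v -1.143 -2.49 -2.526
v -1.159 -3.141 -2.061
v -2.05 -2.083 -1.988
v -2.065 -2.734 -1.523
f 1 38 17
f 38 12 41
f 17 41 6
f 38 41 17
f 1 17 13
f 17 6 18
f 13 18 2
f 17 18 13
f 1 13 22
f 13 2 23
f 22 23 8
f 13 23 22
f 1 22 34
f 22 8 37
f 34 37 11
f 22 37 34
f 1 34 38
f 34 11 42
f 38 42 12
f 34 42 38
f 2 18 29
f 18 6 32
f 29 32 10
f 18 32 29
f 6 41 19
f 41 12 40
f 19 40 5
f 41 40 19
f 12 42 39
f 42 11 35
f 39 35 3
f 42 35 39
f 11 37 36
f 37 8 24
f 36 24 7
f 37 24 36
f 8 23 28
f 23 2 25
f 28 25 9
f 23 25 28
f 4 30 16
f 30 10 31
f 16 31 5
f 30 31 16
f 4 16 14
f 16 5 15
f 14 15 3
f 16 15 14
f 4 14 21
f 14 3 20
f 21 20 7
f 14 20 21
f 4 21 26
f 21 7 27
f 26 27 9
f 21 27 26
f 4 26 30
f 26 9 33
f 30 33 10
f 26 33 30
f 5 31 19
f 31 10 32
f 19 32 6
f 31 32 19
f 3 15 39
f 15 5 40
f 39 40 12
f 15 40 39
f 7 20 36
f 20 3 35
f 36 35 11
f 20 35 36
f 9 27 28
f 27 7 24
f 28 24 8
f 27 24 28
f 10 33 29
f 33 9 25
f 29 25 2
f 33 25 29
f 44 46 43
f 47 44 43
f 43 46 45
f 45 47 43
f 44 50 46
f 48 44 47
f 48 50 44
f 46 50 45
f 49 47 45
f 45 50 49
f 49 48 47
f 50 48 49



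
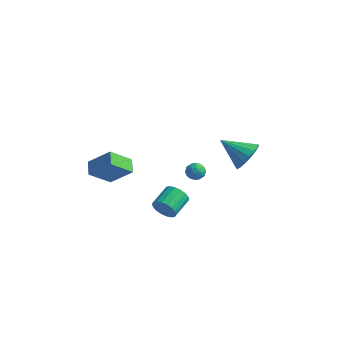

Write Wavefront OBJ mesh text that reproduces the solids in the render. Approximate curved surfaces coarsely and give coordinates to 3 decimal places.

v 4.261 0.095 2.247
v 4.851 -0.553 2.895
v 2.619 -0.315 3.333
v 4.885 -0.085 3.123
v 4.775 0.425 3.15
v 4.548 0.859 2.971
v 4.255 1.118 2.626
v 3.963 1.143 2.194
v 3.739 0.928 1.774
v 3.635 0.522 1.463
v 3.674 0.019 1.332
v 3.848 -0.467 1.41
v 4.116 -0.824 1.68
v 4.417 -0.97 2.08
v 4.682 -0.872 2.519
v -0.719 1.544 -1.812
v -0.209 1.982 -1.828
v -0.011 0.718 -1.852
v 0.499 1.156 -1.868
v 0.132 1.088 -1.309
v -0.306 1.598 -1.284
v 0.086 1.102 -2.396
v -0.352 1.612 -2.371
v 0.289 1.709 -2.189
v 0.317 1.701 -1.517
v -0.537 0.999 -2.163
v -0.509 0.991 -1.491
v -0.526 1.835 -1.816
v 0.306 0.865 -1.864
v 0.091 0.824 -1.535
v 0.39 1.082 -1.544
v -0.583 1.61 -1.496
v -0.283 1.868 -1.506
v -0.083 1.342 -1.201
v 0.063 0.832 -2.174
v 0.363 1.09 -2.184
v -0.61 1.618 -2.136
v -0.311 1.876 -2.145
v -0.137 1.358 -2.479
v 0.066 1.933 -2.038
v 0.482 1.447 -2.062
v 0.239 1.415 -2.372
v -0.018 1.715 -2.358
v 0.083 1.928 -1.643
v 0.499 1.442 -1.667
v 0.283 1.402 -1.338
v 0.026 1.702 -1.323
v 0.375 1.767 -1.855
v -0.719 1.258 -2.013
v -0.303 0.772 -2.037
v -0.246 0.998 -2.357
v -0.503 1.298 -2.342
v -0.702 1.253 -1.618
v -0.286 0.767 -1.642
v -0.202 0.985 -1.322
v -0.459 1.285 -1.308
v -0.595 0.933 -1.825
v -3.759 -2.449 -1.883
v -4.507 -3.633 -0.689
v -4.355 -1.678 -1.491
v -5.102 -2.862 -0.297
v -2.398 -2.038 -0.623
v -3.145 -3.222 0.571
v -2.993 -1.267 -0.231
v -3.741 -2.451 0.963
v 0.266 -2.701 -2.435
v 0.643 -2.906 -1.712
v 0.631 -1.484 -1.303
v 0.254 -1.279 -2.025
v 0.931 -2.838 -1.94
v 0.919 -1.416 -1.531
v 1.088 -2.743 -2.266
v 1.076 -1.321 -1.857
v 1.082 -2.639 -2.625
v 1.07 -1.217 -2.216
v 0.914 -2.548 -2.947
v 0.902 -1.126 -2.537
v 0.618 -2.487 -3.167
v 0.606 -1.065 -2.757
v 0.252 -2.469 -3.242
v 0.24 -1.047 -2.832
v -0.111 -2.496 -3.157
v -0.123 -1.074 -2.748
v -0.399 -2.564 -2.929
v -0.411 -1.142 -2.52
v -0.556 -2.659 -2.603
v -0.568 -1.237 -2.194
v -0.55 -2.763 -2.244
v -0.562 -1.341 -1.835
v -0.382 -2.854 -1.923
v -0.394 -1.432 -1.513
v -0.086 -2.915 -1.703
v -0.098 -1.493 -1.293
v 0.28 -2.933 -1.628
v 0.268 -1.511 -1.218
f 2 1 4
f 2 4 3
f 4 1 5
f 4 5 3
f 5 1 6
f 5 6 3
f 6 1 7
f 6 7 3
f 7 1 8
f 7 8 3
f 8 1 9
f 8 9 3
f 9 1 10
f 9 10 3
f 10 1 11
f 10 11 3
f 11 1 12
f 11 12 3
f 12 1 13
f 12 13 3
f 13 1 14
f 13 14 3
f 14 1 15
f 14 15 3
f 15 1 2
f 15 2 3
f 16 53 32
f 53 27 56
f 32 56 21
f 53 56 32
f 16 32 28
f 32 21 33
f 28 33 17
f 32 33 28
f 16 28 37
f 28 17 38
f 37 38 23
f 28 38 37
f 16 37 49
f 37 23 52
f 49 52 26
f 37 52 49
f 16 49 53
f 49 26 57
f 53 57 27
f 49 57 53
f 17 33 44
f 33 21 47
f 44 47 25
f 33 47 44
f 21 56 34
f 56 27 55
f 34 55 20
f 56 55 34
f 27 57 54
f 57 26 50
f 54 50 18
f 57 50 54
f 26 52 51
f 52 23 39
f 51 39 22
f 52 39 51
f 23 38 43
f 38 17 40
f 43 40 24
f 38 40 43
f 19 45 31
f 45 25 46
f 31 46 20
f 45 46 31
f 19 31 29
f 31 20 30
f 29 30 18
f 31 30 29
f 19 29 36
f 29 18 35
f 36 35 22
f 29 35 36
f 19 36 41
f 36 22 42
f 41 42 24
f 36 42 41
f 19 41 45
f 41 24 48
f 45 48 25
f 41 48 45
f 20 46 34
f 46 25 47
f 34 47 21
f 46 47 34
f 18 30 54
f 30 20 55
f 54 55 27
f 30 55 54
f 22 35 51
f 35 18 50
f 51 50 26
f 35 50 51
f 24 42 43
f 42 22 39
f 43 39 23
f 42 39 43
f 25 48 44
f 48 24 40
f 44 40 17
f 48 40 44
f 59 61 58
f 62 59 58
f 58 61 60
f 60 62 58
f 59 65 61
f 63 59 62
f 63 65 59
f 61 65 60
f 64 62 60
f 60 65 64
f 64 63 62
f 65 63 64
f 67 66 70
f 67 70 68
f 68 70 71
f 68 71 69
f 70 66 72
f 70 72 71
f 71 72 73
f 71 73 69
f 72 66 74
f 72 74 73
f 73 74 75
f 73 75 69
f 74 66 76
f 74 76 75
f 75 76 77
f 75 77 69
f 76 66 78
f 76 78 77
f 77 78 79
f 77 79 69
f 78 66 80
f 78 80 79
f 79 80 81
f 79 81 69
f 80 66 82
f 80 82 81
f 81 82 83
f 81 83 69
f 82 66 84
f 82 84 83
f 83 84 85
f 83 85 69
f 84 66 86
f 84 86 85
f 85 86 87
f 85 87 69
f 86 66 88
f 86 88 87
f 87 88 89
f 87 89 69
f 88 66 90
f 88 90 89
f 89 90 91
f 89 91 69
f 90 66 92
f 90 92 91
f 91 92 93
f 91 93 69
f 92 66 94
f 92 94 93
f 93 94 95
f 93 95 69
f 94 66 67
f 94 67 95
f 95 67 68
f 95 68 69



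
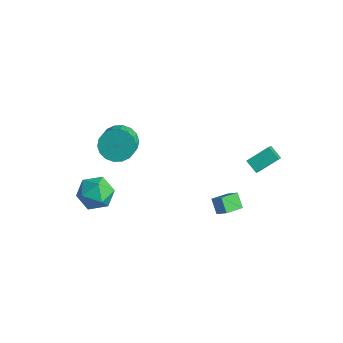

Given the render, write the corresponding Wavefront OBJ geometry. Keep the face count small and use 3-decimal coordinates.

v -3.93 -1.566 -3.99
v -3.128 -1.804 -3.132
v -4.692 -3.336 -3.768
v -3.89 -3.574 -2.91
v -4.757 -2.77 -2.713
v -4.286 -1.676 -2.851
v -3.534 -3.464 -4.049
v -3.063 -2.37 -4.187
v -2.883 -2.977 -3.168
v -3.639 -2.548 -2.343
v -4.181 -2.592 -4.557
v -4.937 -2.163 -3.732
v 2.13 0.675 -1.471
v 2.852 0.721 -0.796
v 2.277 1.76 -1.703
v 2.999 1.807 -1.028
v 2.801 0.433 -2.172
v 3.523 0.48 -1.497
v 2.948 1.519 -2.404
v 3.67 1.565 -1.729
v 2.48 3.181 0.645
v 2.94 4.401 1.387
v 3.269 3.171 0.172
v 3.729 4.391 0.914
v 3.071 2.349 1.646
v 3.531 3.569 2.388
v 3.86 2.339 1.173
v 4.32 3.559 1.915
v -2.12 -2.181 2.698
v -1.265 -2.02 2.11
v -0.585 -2.839 2.873
v -1.44 -2.999 3.462
v -1.231 -1.687 2.436
v -0.551 -2.506 3.2
v -1.373 -1.452 2.814
v -0.693 -2.271 3.578
v -1.663 -1.361 3.169
v -0.983 -2.18 3.933
v -2.043 -1.433 3.431
v -1.363 -2.252 4.195
v -2.438 -1.653 3.548
v -1.758 -2.471 4.312
v -2.771 -1.977 3.496
v -2.091 -2.796 4.26
v -2.975 -2.341 3.287
v -2.295 -3.16 4.05
v -3.009 -2.674 2.96
v -2.329 -3.493 3.724
v -2.867 -2.909 2.582
v -2.187 -3.728 3.346
v -2.577 -3 2.227
v -1.897 -3.819 2.991
v -2.197 -2.928 1.965
v -1.517 -3.747 2.729
v -1.802 -2.709 1.848
v -1.122 -3.527 2.612
v -1.469 -2.384 1.9
v -0.789 -3.203 2.664
f 1 12 6
f 1 6 2
f 1 2 8
f 1 8 11
f 1 11 12
f 2 6 10
f 6 12 5
f 12 11 3
f 11 8 7
f 8 2 9
f 4 10 5
f 4 5 3
f 4 3 7
f 4 7 9
f 4 9 10
f 5 10 6
f 3 5 12
f 7 3 11
f 9 7 8
f 10 9 2
f 14 16 13
f 17 14 13
f 13 16 15
f 15 17 13
f 14 20 16
f 18 14 17
f 18 20 14
f 16 20 15
f 19 17 15
f 15 20 19
f 19 18 17
f 20 18 19
f 22 24 21
f 25 22 21
f 21 24 23
f 23 25 21
f 22 28 24
f 26 22 25
f 26 28 22
f 24 28 23
f 27 25 23
f 23 28 27
f 27 26 25
f 28 26 27
f 30 29 33
f 30 33 31
f 31 33 34
f 31 34 32
f 33 29 35
f 33 35 34
f 34 35 36
f 34 36 32
f 35 29 37
f 35 37 36
f 36 37 38
f 36 38 32
f 37 29 39
f 37 39 38
f 38 39 40
f 38 40 32
f 39 29 41
f 39 41 40
f 40 41 42
f 40 42 32
f 41 29 43
f 41 43 42
f 42 43 44
f 42 44 32
f 43 29 45
f 43 45 44
f 44 45 46
f 44 46 32
f 45 29 47
f 45 47 46
f 46 47 48
f 46 48 32
f 47 29 49
f 47 49 48
f 48 49 50
f 48 50 32
f 49 29 51
f 49 51 50
f 50 51 52
f 50 52 32
f 51 29 53
f 51 53 52
f 52 53 54
f 52 54 32
f 53 29 55
f 53 55 54
f 54 55 56
f 54 56 32
f 55 29 57
f 55 57 56
f 56 57 58
f 56 58 32
f 57 29 30
f 57 30 58
f 58 30 31
f 58 31 32



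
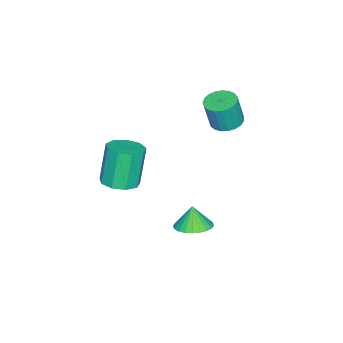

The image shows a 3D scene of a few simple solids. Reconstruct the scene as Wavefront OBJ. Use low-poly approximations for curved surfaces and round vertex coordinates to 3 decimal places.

v -3.939 -0.886 1.656
v -3.439 -0.235 1.662
v -3.162 -0.464 3.211
v -3.661 -1.114 3.204
v -3.741 -0.094 1.737
v -3.463 -0.323 3.286
v -4.076 -0.09 1.798
v -3.799 -0.319 3.347
v -4.388 -0.223 1.834
v -4.11 -0.452 3.383
v -4.622 -0.471 1.839
v -4.344 -0.7 3.388
v -4.738 -0.791 1.813
v -4.46 -1.019 3.362
v -4.716 -1.127 1.759
v -4.438 -1.355 3.308
v -4.559 -1.421 1.688
v -4.282 -1.65 3.237
v -4.295 -1.623 1.611
v -4.018 -1.851 3.159
v -3.97 -1.697 1.541
v -3.692 -1.926 3.09
v -3.639 -1.631 1.492
v -3.361 -1.86 3.041
v -3.36 -1.436 1.471
v -3.082 -1.665 3.019
v -3.181 -1.146 1.481
v -2.904 -1.375 3.03
v -3.133 -0.811 1.522
v -2.856 -1.04 3.071
v -3.225 -0.489 1.586
v -2.947 -0.718 3.135
v 0.143 -0.7 -2.733
v 0.767 -0.069 -2.458
v -0.143 -0.9 -1.627
v 0.471 0.137 -2.498
v 0.125 0.216 -2.573
v -0.219 0.154 -2.672
v -0.507 -0.037 -2.781
v -0.697 -0.329 -2.883
v -0.759 -0.678 -2.962
v -0.683 -1.03 -3.006
v -0.482 -1.332 -3.008
v -0.186 -1.538 -2.969
v 0.16 -1.616 -2.894
v 0.504 -1.555 -2.794
v 0.792 -1.364 -2.685
v 0.982 -1.072 -2.584
v 1.044 -0.723 -2.505
v 0.968 -0.371 -2.461
v 2.038 -3.456 0.942
v 2.915 -3.406 1.215
v 2.299 -3.374 3.191
v 1.422 -3.424 2.918
v 2.682 -2.827 1.133
v 2.066 -2.796 3.109
v 2.147 -2.542 0.962
v 1.531 -2.511 2.938
v 1.562 -2.685 0.781
v 0.945 -2.654 2.757
v 1.199 -3.188 0.676
v 0.583 -3.157 2.652
v 1.229 -3.817 0.695
v 0.613 -3.786 2.671
v 1.637 -4.276 0.83
v 1.021 -4.245 2.806
v 2.233 -4.351 1.017
v 1.617 -4.32 2.993
v 2.738 -4.008 1.169
v 2.122 -3.976 3.145
f 2 1 5
f 2 5 3
f 3 5 6
f 3 6 4
f 5 1 7
f 5 7 6
f 6 7 8
f 6 8 4
f 7 1 9
f 7 9 8
f 8 9 10
f 8 10 4
f 9 1 11
f 9 11 10
f 10 11 12
f 10 12 4
f 11 1 13
f 11 13 12
f 12 13 14
f 12 14 4
f 13 1 15
f 13 15 14
f 14 15 16
f 14 16 4
f 15 1 17
f 15 17 16
f 16 17 18
f 16 18 4
f 17 1 19
f 17 19 18
f 18 19 20
f 18 20 4
f 19 1 21
f 19 21 20
f 20 21 22
f 20 22 4
f 21 1 23
f 21 23 22
f 22 23 24
f 22 24 4
f 23 1 25
f 23 25 24
f 24 25 26
f 24 26 4
f 25 1 27
f 25 27 26
f 26 27 28
f 26 28 4
f 27 1 29
f 27 29 28
f 28 29 30
f 28 30 4
f 29 1 31
f 29 31 30
f 30 31 32
f 30 32 4
f 31 1 2
f 31 2 32
f 32 2 3
f 32 3 4
f 34 33 36
f 34 36 35
f 36 33 37
f 36 37 35
f 37 33 38
f 37 38 35
f 38 33 39
f 38 39 35
f 39 33 40
f 39 40 35
f 40 33 41
f 40 41 35
f 41 33 42
f 41 42 35
f 42 33 43
f 42 43 35
f 43 33 44
f 43 44 35
f 44 33 45
f 44 45 35
f 45 33 46
f 45 46 35
f 46 33 47
f 46 47 35
f 47 33 48
f 47 48 35
f 48 33 49
f 48 49 35
f 49 33 50
f 49 50 35
f 50 33 34
f 50 34 35
f 52 51 55
f 52 55 53
f 53 55 56
f 53 56 54
f 55 51 57
f 55 57 56
f 56 57 58
f 56 58 54
f 57 51 59
f 57 59 58
f 58 59 60
f 58 60 54
f 59 51 61
f 59 61 60
f 60 61 62
f 60 62 54
f 61 51 63
f 61 63 62
f 62 63 64
f 62 64 54
f 63 51 65
f 63 65 64
f 64 65 66
f 64 66 54
f 65 51 67
f 65 67 66
f 66 67 68
f 66 68 54
f 67 51 69
f 67 69 68
f 68 69 70
f 68 70 54
f 69 51 52
f 69 52 70
f 70 52 53
f 70 53 54



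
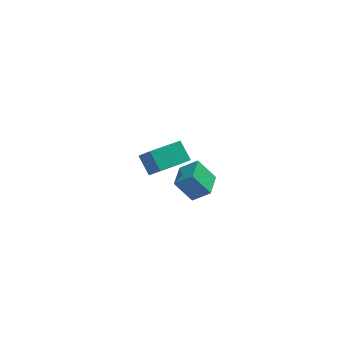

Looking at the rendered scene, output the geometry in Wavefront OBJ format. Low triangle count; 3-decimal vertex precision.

v 1.705 2.049 -0.819
v 1.223 2.824 0.093
v 3.297 3.232 -0.981
v 2.815 4.006 -0.069
v 2.245 1.434 -0.011
v 1.763 2.208 0.901
v 3.837 2.616 -0.173
v 3.355 3.391 0.739
v 2.667 -3.762 3.214
v 3.514 -3.986 3.897
v 3.004 -2.393 3.247
v 3.85 -2.617 3.929
v 3.51 -3.943 2.111
v 4.356 -4.167 2.793
v 3.846 -2.574 2.143
v 4.693 -2.798 2.826
f 2 4 1
f 5 2 1
f 1 4 3
f 3 5 1
f 2 8 4
f 6 2 5
f 6 8 2
f 4 8 3
f 7 5 3
f 3 8 7
f 7 6 5
f 8 6 7
f 10 12 9
f 13 10 9
f 9 12 11
f 11 13 9
f 10 16 12
f 14 10 13
f 14 16 10
f 12 16 11
f 15 13 11
f 11 16 15
f 15 14 13
f 16 14 15



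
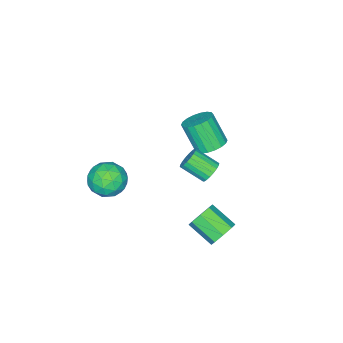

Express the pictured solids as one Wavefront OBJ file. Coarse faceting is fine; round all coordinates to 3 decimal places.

v 1.966 -3.314 -0.97
v 2.802 -3.038 -1.783
v 3.118 -4.702 -0.257
v 3.954 -4.426 -1.07
v 3.705 -3.659 -0.183
v 2.993 -2.802 -0.624
v 2.927 -4.938 -1.416
v 2.215 -4.081 -1.857
v 3.396 -4.042 -2.059
v 3.877 -3.251 -1.297
v 2.043 -4.489 -0.743
v 2.524 -3.698 0.019
v 2.283 -3.054 -1.439
v 3.637 -4.686 -0.601
v 3.491 -4.235 -0.08
v 3.982 -4.073 -0.558
v 2.395 -2.915 -0.757
v 2.886 -2.753 -1.236
v 3.417 -3.118 -0.295
v 3.034 -4.987 -0.804
v 3.525 -4.825 -1.283
v 1.938 -3.667 -1.482
v 2.429 -3.505 -1.96
v 2.503 -4.622 -1.745
v 3.123 -3.482 -2.079
v 3.8 -4.298 -1.661
v 3.197 -4.599 -1.864
v 2.778 -4.095 -2.123
v 3.406 -3.017 -1.631
v 4.083 -3.833 -1.213
v 3.937 -3.383 -0.691
v 3.518 -2.878 -0.95
v 3.755 -3.607 -1.794
v 1.837 -3.907 -0.827
v 2.514 -4.723 -0.409
v 2.402 -4.862 -1.09
v 1.983 -4.357 -1.349
v 2.12 -3.442 -0.379
v 2.797 -4.258 0.039
v 3.142 -3.645 0.083
v 2.723 -3.141 -0.176
v 2.165 -4.133 -0.246
v -0.591 0.469 1.815
v 0.031 -0.132 1.474
v -0.046 -1.15 3.123
v -0.669 -0.549 3.465
v 0.269 0.151 1.659
v 0.191 -0.867 3.309
v 0.336 0.497 1.876
v 0.259 -0.52 3.526
v 0.22 0.838 2.081
v 0.143 -0.18 3.731
v -0.057 1.105 2.233
v -0.134 0.088 3.882
v -0.44 1.247 2.302
v -0.517 0.229 3.952
v -0.852 1.234 2.275
v -0.93 0.216 3.925
v -1.214 1.07 2.157
v -1.291 0.052 3.806
v -1.451 0.787 1.971
v -1.529 -0.231 3.621
v -1.519 0.44 1.754
v -1.596 -0.577 3.404
v -1.403 0.1 1.549
v -1.48 -0.918 3.199
v -1.126 -0.168 1.398
v -1.203 -1.185 3.047
v -0.743 -0.309 1.328
v -0.82 -1.327 2.978
v -0.33 -0.296 1.355
v -0.408 -1.314 3.005
v 1.061 1.657 1.529
v 1.618 1.995 1.81
v 1.977 0.742 2.611
v 1.419 0.403 2.331
v 1.387 2.06 2.014
v 1.745 0.807 2.816
v 1.09 2.045 2.123
v 1.448 0.792 2.925
v 0.788 1.953 2.114
v 1.146 0.7 2.916
v 0.54 1.802 1.989
v 0.898 0.549 2.791
v 0.395 1.622 1.773
v 0.753 0.369 2.575
v 0.382 1.45 1.509
v 0.74 0.197 2.311
v 0.503 1.318 1.249
v 0.862 0.065 2.05
v 0.735 1.253 1.044
v 1.093 0 1.846
v 1.032 1.268 0.935
v 1.39 0.015 1.737
v 1.334 1.36 0.944
v 1.692 0.107 1.746
v 1.582 1.511 1.069
v 1.94 0.258 1.871
v 1.727 1.691 1.285
v 2.085 0.438 2.087
v 1.74 1.863 1.549
v 2.098 0.61 2.351
v 2.513 3.545 -1.599
v 3.235 3.301 -2.038
v 3.229 1.811 -1.221
v 2.507 2.055 -0.781
v 3.379 3.617 -1.461
v 3.373 2.127 -0.644
v 3.016 3.891 -0.965
v 3.01 2.401 -0.147
v 2.358 3.962 -0.84
v 2.352 2.472 -0.022
v 1.791 3.789 -1.159
v 1.785 2.299 -0.342
v 1.647 3.473 -1.736
v 1.641 1.983 -0.919
v 2.01 3.199 -2.233
v 2.004 1.709 -1.415
v 2.668 3.128 -2.358
v 2.662 1.638 -1.54
f 1 38 17
f 38 12 41
f 17 41 6
f 38 41 17
f 1 17 13
f 17 6 18
f 13 18 2
f 17 18 13
f 1 13 22
f 13 2 23
f 22 23 8
f 13 23 22
f 1 22 34
f 22 8 37
f 34 37 11
f 22 37 34
f 1 34 38
f 34 11 42
f 38 42 12
f 34 42 38
f 2 18 29
f 18 6 32
f 29 32 10
f 18 32 29
f 6 41 19
f 41 12 40
f 19 40 5
f 41 40 19
f 12 42 39
f 42 11 35
f 39 35 3
f 42 35 39
f 11 37 36
f 37 8 24
f 36 24 7
f 37 24 36
f 8 23 28
f 23 2 25
f 28 25 9
f 23 25 28
f 4 30 16
f 30 10 31
f 16 31 5
f 30 31 16
f 4 16 14
f 16 5 15
f 14 15 3
f 16 15 14
f 4 14 21
f 14 3 20
f 21 20 7
f 14 20 21
f 4 21 26
f 21 7 27
f 26 27 9
f 21 27 26
f 4 26 30
f 26 9 33
f 30 33 10
f 26 33 30
f 5 31 19
f 31 10 32
f 19 32 6
f 31 32 19
f 3 15 39
f 15 5 40
f 39 40 12
f 15 40 39
f 7 20 36
f 20 3 35
f 36 35 11
f 20 35 36
f 9 27 28
f 27 7 24
f 28 24 8
f 27 24 28
f 10 33 29
f 33 9 25
f 29 25 2
f 33 25 29
f 44 43 47
f 44 47 45
f 45 47 48
f 45 48 46
f 47 43 49
f 47 49 48
f 48 49 50
f 48 50 46
f 49 43 51
f 49 51 50
f 50 51 52
f 50 52 46
f 51 43 53
f 51 53 52
f 52 53 54
f 52 54 46
f 53 43 55
f 53 55 54
f 54 55 56
f 54 56 46
f 55 43 57
f 55 57 56
f 56 57 58
f 56 58 46
f 57 43 59
f 57 59 58
f 58 59 60
f 58 60 46
f 59 43 61
f 59 61 60
f 60 61 62
f 60 62 46
f 61 43 63
f 61 63 62
f 62 63 64
f 62 64 46
f 63 43 65
f 63 65 64
f 64 65 66
f 64 66 46
f 65 43 67
f 65 67 66
f 66 67 68
f 66 68 46
f 67 43 69
f 67 69 68
f 68 69 70
f 68 70 46
f 69 43 71
f 69 71 70
f 70 71 72
f 70 72 46
f 71 43 44
f 71 44 72
f 72 44 45
f 72 45 46
f 74 73 77
f 74 77 75
f 75 77 78
f 75 78 76
f 77 73 79
f 77 79 78
f 78 79 80
f 78 80 76
f 79 73 81
f 79 81 80
f 80 81 82
f 80 82 76
f 81 73 83
f 81 83 82
f 82 83 84
f 82 84 76
f 83 73 85
f 83 85 84
f 84 85 86
f 84 86 76
f 85 73 87
f 85 87 86
f 86 87 88
f 86 88 76
f 87 73 89
f 87 89 88
f 88 89 90
f 88 90 76
f 89 73 91
f 89 91 90
f 90 91 92
f 90 92 76
f 91 73 93
f 91 93 92
f 92 93 94
f 92 94 76
f 93 73 95
f 93 95 94
f 94 95 96
f 94 96 76
f 95 73 97
f 95 97 96
f 96 97 98
f 96 98 76
f 97 73 99
f 97 99 98
f 98 99 100
f 98 100 76
f 99 73 101
f 99 101 100
f 100 101 102
f 100 102 76
f 101 73 74
f 101 74 102
f 102 74 75
f 102 75 76
f 104 103 107
f 104 107 105
f 105 107 108
f 105 108 106
f 107 103 109
f 107 109 108
f 108 109 110
f 108 110 106
f 109 103 111
f 109 111 110
f 110 111 112
f 110 112 106
f 111 103 113
f 111 113 112
f 112 113 114
f 112 114 106
f 113 103 115
f 113 115 114
f 114 115 116
f 114 116 106
f 115 103 117
f 115 117 116
f 116 117 118
f 116 118 106
f 117 103 119
f 117 119 118
f 118 119 120
f 118 120 106
f 119 103 104
f 119 104 120
f 120 104 105
f 120 105 106



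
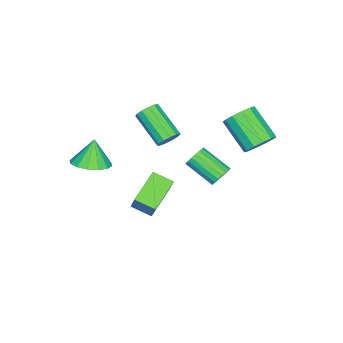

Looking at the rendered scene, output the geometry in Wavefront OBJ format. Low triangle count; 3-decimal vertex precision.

v 1.164 -2.579 -1.847
v -0.539 -2.372 -0.964
v 1.083 -1.458 -2.267
v -0.62 -1.25 -1.384
v 2.08 -1.91 -0.236
v 0.377 -1.702 0.647
v 1.999 -0.788 -0.656
v 0.296 -0.581 0.227
v -0.765 -1.347 2.44
v -0.277 -1.759 2.206
v -1.087 -3.365 3.347
v -1.575 -2.953 3.58
v -0.14 -1.6 2.527
v -0.95 -3.206 3.668
v -0.201 -1.361 2.82
v -1.012 -2.967 3.961
v -0.442 -1.117 2.992
v -1.252 -2.723 4.133
v -0.785 -0.947 2.989
v -1.595 -2.553 4.13
v -1.122 -0.903 2.811
v -1.932 -2.509 3.952
v -1.345 -1 2.515
v -2.155 -2.606 3.656
v -1.384 -1.208 2.196
v -2.194 -2.814 3.337
v -1.227 -1.46 1.953
v -2.037 -3.065 3.094
v -0.923 -1.675 1.865
v -1.733 -3.281 3.006
v -0.569 -1.787 1.96
v -1.379 -3.393 3.101
v 2.811 -3.888 2.495
v 3.531 -4.622 2.752
v 2.249 -3.952 3.885
v 3.769 -4.142 2.871
v 3.75 -3.594 2.889
v 3.48 -3.124 2.801
v 3.03 -2.86 2.632
v 2.522 -2.87 2.426
v 2.091 -3.154 2.238
v 1.853 -3.634 2.12
v 1.872 -4.182 2.102
v 2.142 -4.651 2.189
v 2.592 -4.916 2.359
v 3.1 -4.905 2.565
v -3.08 0.54 -1.722
v -2.678 0.76 -1.206
v -2.938 -0.879 -0.302
v -3.34 -1.1 -0.818
v -2.958 0.853 -1.119
v -3.218 -0.787 -0.215
v -3.261 0.883 -1.152
v -3.522 -0.756 -0.248
v -3.529 0.845 -1.297
v -3.79 -0.794 -0.393
v -3.708 0.747 -1.527
v -3.968 -0.892 -0.622
v -3.763 0.608 -1.795
v -4.023 -1.031 -0.891
v -3.682 0.455 -2.049
v -3.942 -1.184 -1.144
v -3.482 0.319 -2.238
v -3.742 -1.32 -1.334
v -3.202 0.227 -2.325
v -3.462 -1.413 -1.421
v -2.898 0.196 -2.292
v -3.159 -1.443 -1.388
v -2.63 0.234 -2.147
v -2.891 -1.405 -1.243
v -2.452 0.332 -1.918
v -2.712 -1.307 -1.013
v -2.397 0.471 -1.649
v -2.657 -1.168 -0.745
v -2.478 0.624 -1.396
v -2.738 -1.015 -0.491
v -2.646 2.822 2.11
v -1.785 2.454 2.191
v -2.552 0.931 3.45
v -3.414 1.298 3.37
v -1.835 2.805 2.585
v -2.602 1.282 3.844
v -2.143 3.161 2.828
v -2.91 1.638 4.087
v -2.61 3.409 2.843
v -3.378 1.886 4.102
v -3.089 3.471 2.626
v -3.857 1.948 3.885
v -3.428 3.326 2.245
v -4.195 1.803 3.504
v -3.518 3.022 1.821
v -4.285 1.498 3.08
v -3.332 2.653 1.489
v -4.099 1.13 2.749
v -2.927 2.338 1.355
v -3.695 0.815 2.614
v -2.434 2.177 1.46
v -3.201 0.654 2.719
v -2.008 2.22 1.772
v -2.776 0.697 3.031
f 2 4 1
f 5 2 1
f 1 4 3
f 3 5 1
f 2 8 4
f 6 2 5
f 6 8 2
f 4 8 3
f 7 5 3
f 3 8 7
f 7 6 5
f 8 6 7
f 10 9 13
f 10 13 11
f 11 13 14
f 11 14 12
f 13 9 15
f 13 15 14
f 14 15 16
f 14 16 12
f 15 9 17
f 15 17 16
f 16 17 18
f 16 18 12
f 17 9 19
f 17 19 18
f 18 19 20
f 18 20 12
f 19 9 21
f 19 21 20
f 20 21 22
f 20 22 12
f 21 9 23
f 21 23 22
f 22 23 24
f 22 24 12
f 23 9 25
f 23 25 24
f 24 25 26
f 24 26 12
f 25 9 27
f 25 27 26
f 26 27 28
f 26 28 12
f 27 9 29
f 27 29 28
f 28 29 30
f 28 30 12
f 29 9 31
f 29 31 30
f 30 31 32
f 30 32 12
f 31 9 10
f 31 10 32
f 32 10 11
f 32 11 12
f 34 33 36
f 34 36 35
f 36 33 37
f 36 37 35
f 37 33 38
f 37 38 35
f 38 33 39
f 38 39 35
f 39 33 40
f 39 40 35
f 40 33 41
f 40 41 35
f 41 33 42
f 41 42 35
f 42 33 43
f 42 43 35
f 43 33 44
f 43 44 35
f 44 33 45
f 44 45 35
f 45 33 46
f 45 46 35
f 46 33 34
f 46 34 35
f 48 47 51
f 48 51 49
f 49 51 52
f 49 52 50
f 51 47 53
f 51 53 52
f 52 53 54
f 52 54 50
f 53 47 55
f 53 55 54
f 54 55 56
f 54 56 50
f 55 47 57
f 55 57 56
f 56 57 58
f 56 58 50
f 57 47 59
f 57 59 58
f 58 59 60
f 58 60 50
f 59 47 61
f 59 61 60
f 60 61 62
f 60 62 50
f 61 47 63
f 61 63 62
f 62 63 64
f 62 64 50
f 63 47 65
f 63 65 64
f 64 65 66
f 64 66 50
f 65 47 67
f 65 67 66
f 66 67 68
f 66 68 50
f 67 47 69
f 67 69 68
f 68 69 70
f 68 70 50
f 69 47 71
f 69 71 70
f 70 71 72
f 70 72 50
f 71 47 73
f 71 73 72
f 72 73 74
f 72 74 50
f 73 47 75
f 73 75 74
f 74 75 76
f 74 76 50
f 75 47 48
f 75 48 76
f 76 48 49
f 76 49 50
f 78 77 81
f 78 81 79
f 79 81 82
f 79 82 80
f 81 77 83
f 81 83 82
f 82 83 84
f 82 84 80
f 83 77 85
f 83 85 84
f 84 85 86
f 84 86 80
f 85 77 87
f 85 87 86
f 86 87 88
f 86 88 80
f 87 77 89
f 87 89 88
f 88 89 90
f 88 90 80
f 89 77 91
f 89 91 90
f 90 91 92
f 90 92 80
f 91 77 93
f 91 93 92
f 92 93 94
f 92 94 80
f 93 77 95
f 93 95 94
f 94 95 96
f 94 96 80
f 95 77 97
f 95 97 96
f 96 97 98
f 96 98 80
f 97 77 99
f 97 99 98
f 98 99 100
f 98 100 80
f 99 77 78
f 99 78 100
f 100 78 79
f 100 79 80



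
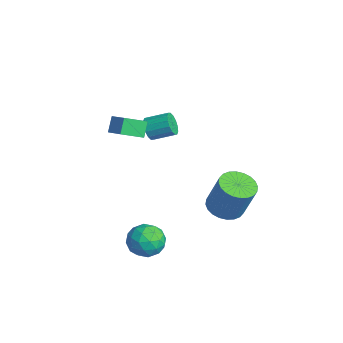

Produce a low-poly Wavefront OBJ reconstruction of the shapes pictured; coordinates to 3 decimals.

v -2.333 1.024 0.481
v -2.016 0.661 0.961
v -1.53 1.694 1.419
v -1.847 2.056 0.939
v -1.79 0.674 0.692
v -1.303 1.707 1.15
v -1.709 0.78 0.366
v -1.222 1.813 0.824
v -1.795 0.952 0.071
v -1.309 1.984 0.529
v -2.026 1.143 -0.114
v -1.539 2.175 0.344
v -2.339 1.302 -0.14
v -1.852 2.334 0.318
v -2.65 1.386 0.001
v -2.164 2.419 0.459
v -2.877 1.373 0.27
v -2.39 2.406 0.728
v -2.958 1.267 0.596
v -2.471 2.3 1.054
v -2.871 1.096 0.891
v -2.385 2.128 1.349
v -2.641 0.905 1.076
v -2.154 1.937 1.534
v -2.328 0.746 1.102
v -1.841 1.778 1.56
v 3.294 -0.645 -2.99
v 3.711 -0.367 -2.163
v 4.089 -1.993 -2.937
v 4.506 -1.715 -2.11
v 3.561 -1.925 -2.129
v 3.071 -1.092 -2.162
v 4.729 -1.268 -2.938
v 4.239 -0.435 -2.971
v 4.598 -0.752 -2.131
v 3.876 -1.157 -1.631
v 3.924 -1.203 -3.469
v 3.202 -1.608 -2.969
v 3.433 -0.388 -2.581
v 4.367 -1.972 -2.519
v 3.812 -2.096 -2.53
v 4.057 -1.932 -2.044
v 3.057 -0.814 -2.581
v 3.302 -0.65 -2.094
v 3.213 -1.566 -2.074
v 4.498 -1.71 -3.006
v 4.743 -1.546 -2.519
v 3.743 -0.428 -3.056
v 3.988 -0.264 -2.57
v 4.587 -0.794 -3.026
v 4.199 -0.45 -2.076
v 4.666 -1.243 -2.045
v 4.798 -0.98 -2.532
v 4.509 -0.491 -2.551
v 3.775 -0.689 -1.782
v 4.242 -1.481 -1.751
v 3.687 -1.604 -1.762
v 3.399 -1.115 -1.781
v 4.296 -0.915 -1.763
v 3.558 -0.879 -3.349
v 4.025 -1.671 -3.318
v 4.401 -1.245 -3.319
v 4.113 -0.756 -3.338
v 3.134 -1.117 -3.055
v 3.601 -1.91 -3.024
v 3.291 -1.869 -2.549
v 3.002 -1.38 -2.568
v 3.504 -1.445 -3.337
v 1.924 3.336 -2.699
v 2.433 2.534 -2.715
v 3.105 2.922 -0.817
v 2.596 3.724 -0.801
v 2.677 2.777 -2.851
v 3.349 3.166 -0.954
v 2.807 3.106 -2.964
v 3.479 3.494 -1.067
v 2.802 3.469 -3.037
v 3.474 3.858 -1.14
v 2.663 3.812 -3.058
v 3.335 4.201 -1.161
v 2.412 4.083 -3.025
v 3.084 4.471 -1.127
v 2.087 4.24 -2.941
v 2.759 4.628 -1.044
v 1.736 4.259 -2.821
v 2.408 4.647 -0.924
v 1.415 4.138 -2.683
v 2.087 4.526 -0.785
v 1.171 3.894 -2.546
v 1.843 4.283 -0.649
v 1.041 3.566 -2.433
v 1.713 3.954 -0.536
v 1.046 3.202 -2.36
v 1.718 3.591 -0.463
v 1.185 2.859 -2.339
v 1.857 3.248 -0.442
v 1.436 2.589 -2.373
v 2.108 2.977 -0.475
v 1.761 2.432 -2.456
v 2.433 2.82 -0.559
v 2.112 2.413 -2.576
v 2.784 2.801 -0.679
v -0.68 -1.491 1.854
v -1.11 -1.166 2.612
v -0.654 -0.374 1.389
v -1.083 -0.049 2.147
v 0.543 -1.271 2.453
v 0.114 -0.946 3.211
v 0.57 -0.154 1.988
v 0.14 0.171 2.746
f 2 1 5
f 2 5 3
f 3 5 6
f 3 6 4
f 5 1 7
f 5 7 6
f 6 7 8
f 6 8 4
f 7 1 9
f 7 9 8
f 8 9 10
f 8 10 4
f 9 1 11
f 9 11 10
f 10 11 12
f 10 12 4
f 11 1 13
f 11 13 12
f 12 13 14
f 12 14 4
f 13 1 15
f 13 15 14
f 14 15 16
f 14 16 4
f 15 1 17
f 15 17 16
f 16 17 18
f 16 18 4
f 17 1 19
f 17 19 18
f 18 19 20
f 18 20 4
f 19 1 21
f 19 21 20
f 20 21 22
f 20 22 4
f 21 1 23
f 21 23 22
f 22 23 24
f 22 24 4
f 23 1 25
f 23 25 24
f 24 25 26
f 24 26 4
f 25 1 2
f 25 2 26
f 26 2 3
f 26 3 4
f 27 64 43
f 64 38 67
f 43 67 32
f 64 67 43
f 27 43 39
f 43 32 44
f 39 44 28
f 43 44 39
f 27 39 48
f 39 28 49
f 48 49 34
f 39 49 48
f 27 48 60
f 48 34 63
f 60 63 37
f 48 63 60
f 27 60 64
f 60 37 68
f 64 68 38
f 60 68 64
f 28 44 55
f 44 32 58
f 55 58 36
f 44 58 55
f 32 67 45
f 67 38 66
f 45 66 31
f 67 66 45
f 38 68 65
f 68 37 61
f 65 61 29
f 68 61 65
f 37 63 62
f 63 34 50
f 62 50 33
f 63 50 62
f 34 49 54
f 49 28 51
f 54 51 35
f 49 51 54
f 30 56 42
f 56 36 57
f 42 57 31
f 56 57 42
f 30 42 40
f 42 31 41
f 40 41 29
f 42 41 40
f 30 40 47
f 40 29 46
f 47 46 33
f 40 46 47
f 30 47 52
f 47 33 53
f 52 53 35
f 47 53 52
f 30 52 56
f 52 35 59
f 56 59 36
f 52 59 56
f 31 57 45
f 57 36 58
f 45 58 32
f 57 58 45
f 29 41 65
f 41 31 66
f 65 66 38
f 41 66 65
f 33 46 62
f 46 29 61
f 62 61 37
f 46 61 62
f 35 53 54
f 53 33 50
f 54 50 34
f 53 50 54
f 36 59 55
f 59 35 51
f 55 51 28
f 59 51 55
f 70 69 73
f 70 73 71
f 71 73 74
f 71 74 72
f 73 69 75
f 73 75 74
f 74 75 76
f 74 76 72
f 75 69 77
f 75 77 76
f 76 77 78
f 76 78 72
f 77 69 79
f 77 79 78
f 78 79 80
f 78 80 72
f 79 69 81
f 79 81 80
f 80 81 82
f 80 82 72
f 81 69 83
f 81 83 82
f 82 83 84
f 82 84 72
f 83 69 85
f 83 85 84
f 84 85 86
f 84 86 72
f 85 69 87
f 85 87 86
f 86 87 88
f 86 88 72
f 87 69 89
f 87 89 88
f 88 89 90
f 88 90 72
f 89 69 91
f 89 91 90
f 90 91 92
f 90 92 72
f 91 69 93
f 91 93 92
f 92 93 94
f 92 94 72
f 93 69 95
f 93 95 94
f 94 95 96
f 94 96 72
f 95 69 97
f 95 97 96
f 96 97 98
f 96 98 72
f 97 69 99
f 97 99 98
f 98 99 100
f 98 100 72
f 99 69 101
f 99 101 100
f 100 101 102
f 100 102 72
f 101 69 70
f 101 70 102
f 102 70 71
f 102 71 72
f 104 106 103
f 107 104 103
f 103 106 105
f 105 107 103
f 104 110 106
f 108 104 107
f 108 110 104
f 106 110 105
f 109 107 105
f 105 110 109
f 109 108 107
f 110 108 109



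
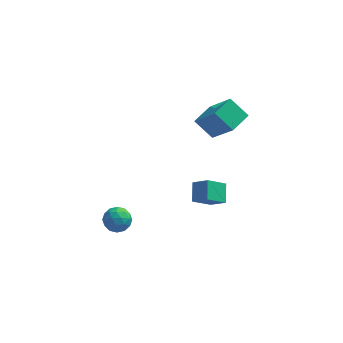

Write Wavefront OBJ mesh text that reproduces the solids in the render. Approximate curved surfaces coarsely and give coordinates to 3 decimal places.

v -1.392 -2.132 -2.872
v -1.174 -2.466 -2.37
v -2.186 -2.794 -2.97
v -1.968 -3.128 -2.468
v -2.21 -2.541 -2.381
v -1.719 -2.131 -2.321
v -1.641 -3.129 -3.019
v -1.15 -2.719 -2.959
v -1.328 -3.082 -2.461
v -1.68 -2.719 -2.067
v -1.68 -2.541 -3.273
v -2.032 -2.178 -2.879
v -1.214 -2.241 -2.613
v -2.146 -3.019 -2.727
v -2.288 -2.674 -2.676
v -2.16 -2.87 -2.381
v -1.534 -2.044 -2.584
v -1.406 -2.241 -2.289
v -2.014 -2.284 -2.295
v -1.954 -3.019 -3.051
v -1.826 -3.216 -2.756
v -1.2 -2.39 -2.959
v -1.072 -2.586 -2.664
v -1.346 -2.976 -3.045
v -1.176 -2.8 -2.371
v -1.642 -3.189 -2.428
v -1.45 -3.189 -2.753
v -1.162 -2.948 -2.717
v -1.383 -2.586 -2.139
v -1.849 -2.975 -2.196
v -1.991 -2.63 -2.145
v -1.703 -2.389 -2.11
v -1.473 -2.948 -2.193
v -1.511 -2.285 -3.144
v -1.977 -2.674 -3.201
v -1.657 -2.871 -3.23
v -1.369 -2.63 -3.195
v -1.718 -2.071 -2.912
v -2.184 -2.46 -2.969
v -2.198 -2.312 -2.623
v -1.91 -2.071 -2.587
v -1.887 -2.312 -3.147
v 1.89 1.617 -1.03
v 2.797 0.761 0.429
v 1.099 1.994 -0.317
v 2.006 1.138 1.142
v 2.474 2.522 -0.862
v 3.381 1.666 0.597
v 1.683 2.899 -0.149
v 2.59 2.043 1.31
v 1.461 -3.736 0.099
v 1.418 -2.983 0.573
v 2.165 -3.299 -0.53
v 2.122 -2.547 -0.056
v 2.078 -4.013 0.596
v 2.035 -3.261 1.07
v 2.782 -3.577 -0.033
v 2.739 -2.824 0.441
f 1 38 17
f 38 12 41
f 17 41 6
f 38 41 17
f 1 17 13
f 17 6 18
f 13 18 2
f 17 18 13
f 1 13 22
f 13 2 23
f 22 23 8
f 13 23 22
f 1 22 34
f 22 8 37
f 34 37 11
f 22 37 34
f 1 34 38
f 34 11 42
f 38 42 12
f 34 42 38
f 2 18 29
f 18 6 32
f 29 32 10
f 18 32 29
f 6 41 19
f 41 12 40
f 19 40 5
f 41 40 19
f 12 42 39
f 42 11 35
f 39 35 3
f 42 35 39
f 11 37 36
f 37 8 24
f 36 24 7
f 37 24 36
f 8 23 28
f 23 2 25
f 28 25 9
f 23 25 28
f 4 30 16
f 30 10 31
f 16 31 5
f 30 31 16
f 4 16 14
f 16 5 15
f 14 15 3
f 16 15 14
f 4 14 21
f 14 3 20
f 21 20 7
f 14 20 21
f 4 21 26
f 21 7 27
f 26 27 9
f 21 27 26
f 4 26 30
f 26 9 33
f 30 33 10
f 26 33 30
f 5 31 19
f 31 10 32
f 19 32 6
f 31 32 19
f 3 15 39
f 15 5 40
f 39 40 12
f 15 40 39
f 7 20 36
f 20 3 35
f 36 35 11
f 20 35 36
f 9 27 28
f 27 7 24
f 28 24 8
f 27 24 28
f 10 33 29
f 33 9 25
f 29 25 2
f 33 25 29
f 44 46 43
f 47 44 43
f 43 46 45
f 45 47 43
f 44 50 46
f 48 44 47
f 48 50 44
f 46 50 45
f 49 47 45
f 45 50 49
f 49 48 47
f 50 48 49
f 52 54 51
f 55 52 51
f 51 54 53
f 53 55 51
f 52 58 54
f 56 52 55
f 56 58 52
f 54 58 53
f 57 55 53
f 53 58 57
f 57 56 55
f 58 56 57

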